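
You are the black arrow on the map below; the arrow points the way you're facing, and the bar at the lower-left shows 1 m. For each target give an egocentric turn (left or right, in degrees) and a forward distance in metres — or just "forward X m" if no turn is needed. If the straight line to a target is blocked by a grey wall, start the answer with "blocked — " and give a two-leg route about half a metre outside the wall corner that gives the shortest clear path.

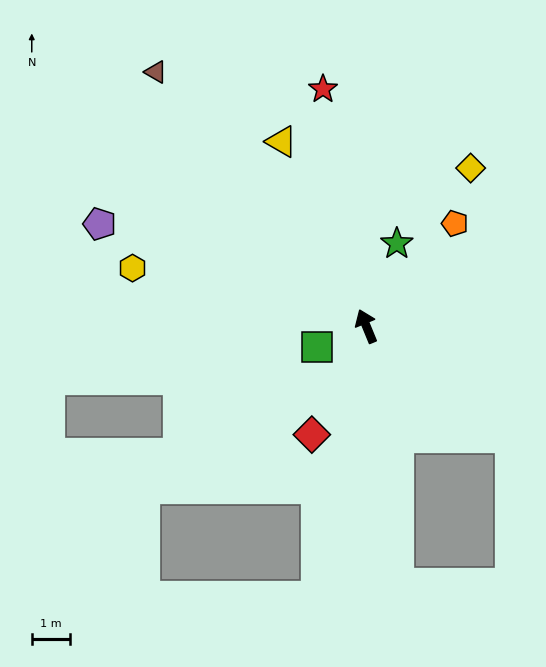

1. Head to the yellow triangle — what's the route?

turn left 2°, forward 5.4 m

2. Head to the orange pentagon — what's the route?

turn right 63°, forward 3.6 m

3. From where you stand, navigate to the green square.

turn left 90°, forward 1.4 m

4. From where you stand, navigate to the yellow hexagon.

turn left 54°, forward 6.4 m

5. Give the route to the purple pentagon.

turn left 47°, forward 7.5 m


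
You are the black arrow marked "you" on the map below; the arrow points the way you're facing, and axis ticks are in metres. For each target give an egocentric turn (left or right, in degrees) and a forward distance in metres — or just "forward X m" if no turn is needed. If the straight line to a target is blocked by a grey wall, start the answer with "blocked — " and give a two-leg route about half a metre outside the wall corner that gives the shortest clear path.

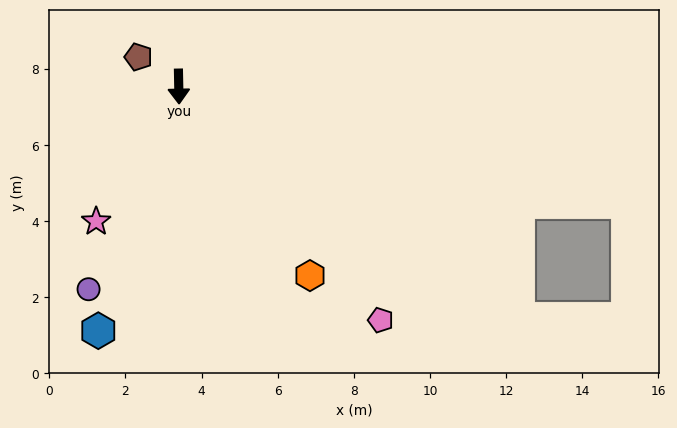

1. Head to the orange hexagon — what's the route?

turn left 34°, forward 6.0 m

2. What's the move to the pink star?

turn right 33°, forward 4.2 m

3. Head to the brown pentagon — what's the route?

turn right 127°, forward 1.3 m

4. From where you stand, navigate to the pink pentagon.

turn left 40°, forward 8.1 m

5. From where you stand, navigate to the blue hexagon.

turn right 19°, forward 6.8 m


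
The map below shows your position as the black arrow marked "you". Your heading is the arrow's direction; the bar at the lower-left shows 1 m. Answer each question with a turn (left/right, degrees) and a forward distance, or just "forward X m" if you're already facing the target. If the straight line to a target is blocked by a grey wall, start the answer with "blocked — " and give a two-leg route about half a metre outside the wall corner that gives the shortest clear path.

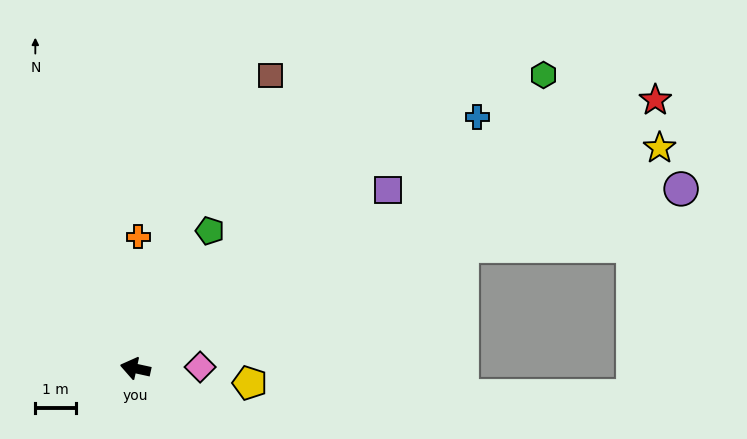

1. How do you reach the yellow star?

turn right 145°, forward 14.1 m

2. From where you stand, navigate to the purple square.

turn right 132°, forward 7.7 m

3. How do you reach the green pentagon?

turn right 106°, forward 3.9 m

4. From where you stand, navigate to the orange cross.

turn right 79°, forward 3.3 m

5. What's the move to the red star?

turn right 140°, forward 14.5 m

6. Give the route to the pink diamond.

turn right 166°, forward 1.6 m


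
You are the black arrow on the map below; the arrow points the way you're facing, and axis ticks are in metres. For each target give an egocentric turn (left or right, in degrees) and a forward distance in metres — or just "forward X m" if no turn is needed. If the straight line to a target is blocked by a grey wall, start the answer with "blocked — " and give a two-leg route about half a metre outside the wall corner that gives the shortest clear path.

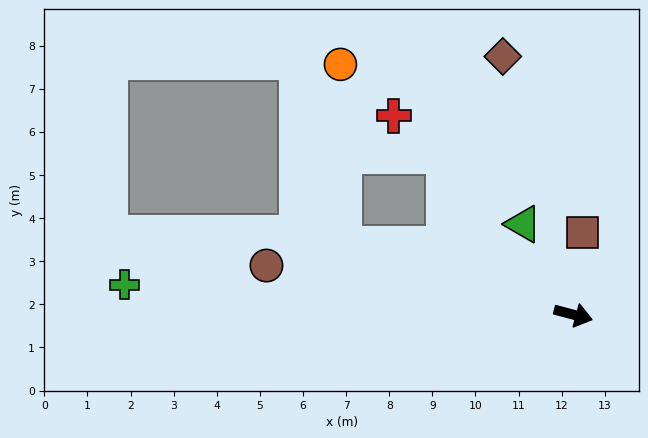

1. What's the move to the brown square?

turn left 98°, forward 1.9 m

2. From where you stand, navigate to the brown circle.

turn right 174°, forward 7.2 m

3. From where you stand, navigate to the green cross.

turn right 169°, forward 10.4 m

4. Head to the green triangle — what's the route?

turn left 134°, forward 2.4 m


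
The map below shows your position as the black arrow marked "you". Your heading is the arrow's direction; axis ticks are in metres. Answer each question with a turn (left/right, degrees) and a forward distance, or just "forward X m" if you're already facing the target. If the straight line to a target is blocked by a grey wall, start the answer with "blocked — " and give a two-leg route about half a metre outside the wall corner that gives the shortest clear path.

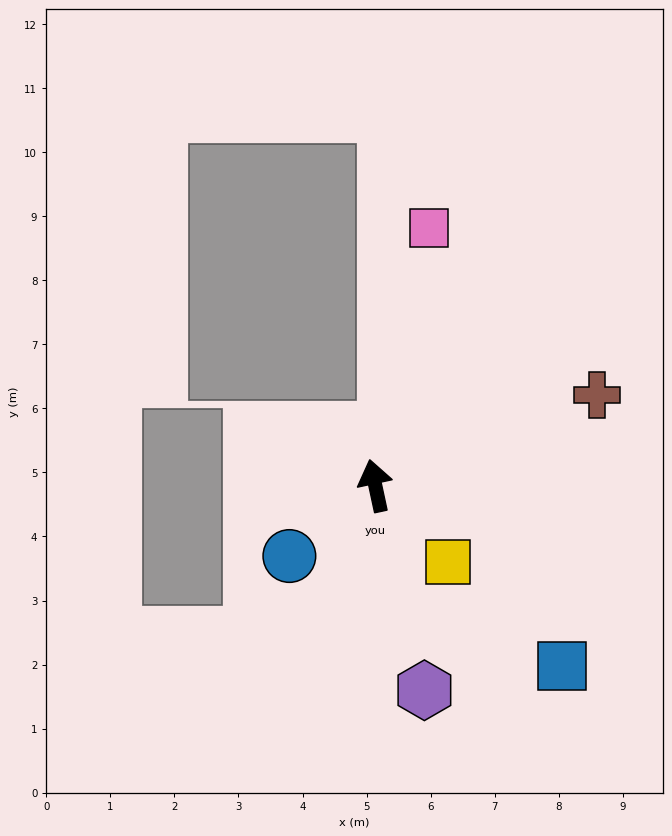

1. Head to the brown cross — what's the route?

turn right 80°, forward 3.7 m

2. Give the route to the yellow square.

turn right 149°, forward 1.6 m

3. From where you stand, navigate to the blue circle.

turn left 117°, forward 1.7 m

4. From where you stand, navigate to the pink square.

turn right 24°, forward 4.1 m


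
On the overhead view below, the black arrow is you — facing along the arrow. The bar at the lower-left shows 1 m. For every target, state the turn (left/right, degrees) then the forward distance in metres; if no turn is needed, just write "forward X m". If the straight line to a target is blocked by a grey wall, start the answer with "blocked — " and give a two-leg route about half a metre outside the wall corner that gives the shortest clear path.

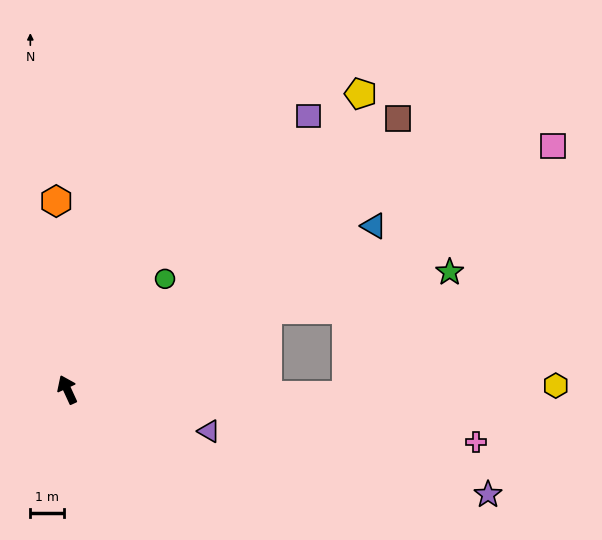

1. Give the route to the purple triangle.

turn right 131°, forward 4.4 m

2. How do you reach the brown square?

turn right 75°, forward 12.6 m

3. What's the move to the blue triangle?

turn right 87°, forward 10.3 m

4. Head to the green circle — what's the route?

turn right 66°, forward 4.4 m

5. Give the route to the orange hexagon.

turn right 21°, forward 5.6 m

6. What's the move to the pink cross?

turn right 122°, forward 12.2 m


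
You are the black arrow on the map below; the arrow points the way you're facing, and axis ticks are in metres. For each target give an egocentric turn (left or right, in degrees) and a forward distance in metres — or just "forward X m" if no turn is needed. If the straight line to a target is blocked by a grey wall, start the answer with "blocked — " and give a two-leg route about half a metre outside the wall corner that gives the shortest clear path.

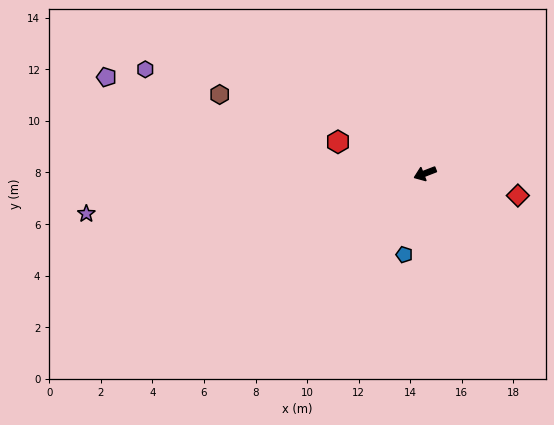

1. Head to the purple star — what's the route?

turn right 14°, forward 13.2 m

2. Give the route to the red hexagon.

turn right 41°, forward 3.6 m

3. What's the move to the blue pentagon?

turn left 54°, forward 3.3 m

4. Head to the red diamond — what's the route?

turn left 145°, forward 3.7 m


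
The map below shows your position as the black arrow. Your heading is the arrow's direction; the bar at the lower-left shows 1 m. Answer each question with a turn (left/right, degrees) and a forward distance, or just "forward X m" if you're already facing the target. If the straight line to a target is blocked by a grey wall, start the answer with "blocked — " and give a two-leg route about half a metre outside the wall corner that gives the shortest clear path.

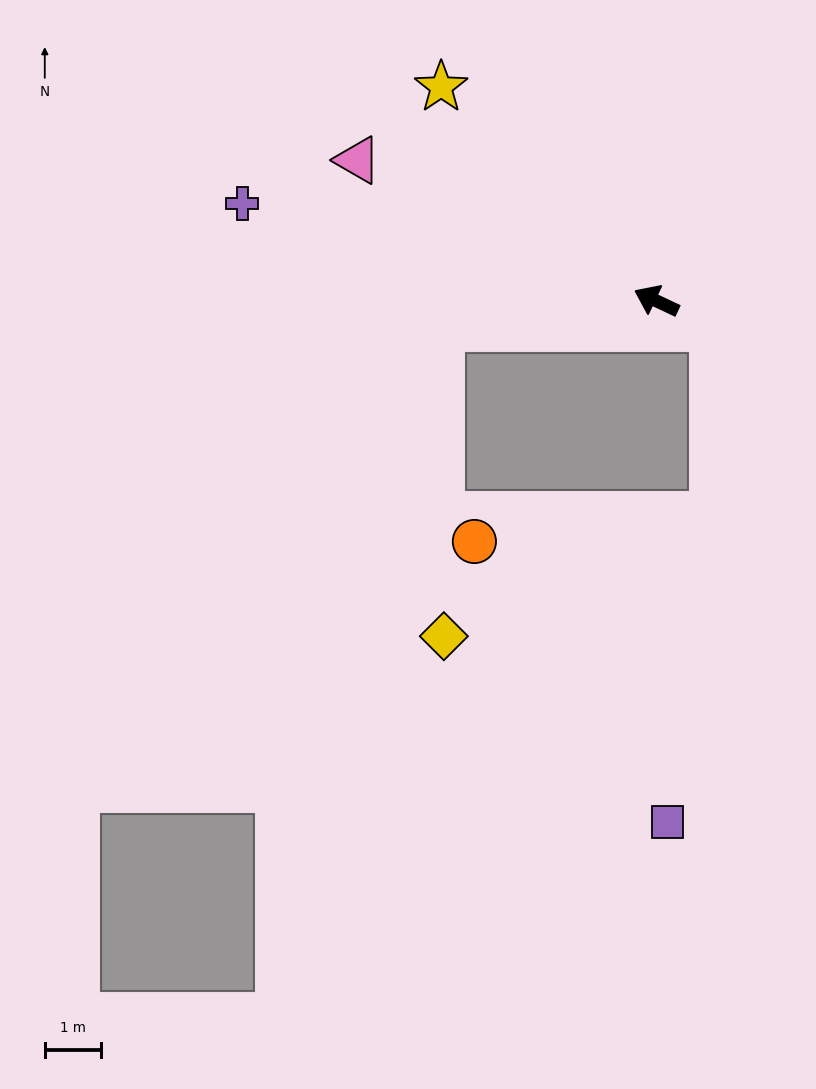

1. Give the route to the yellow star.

turn right 20°, forward 5.4 m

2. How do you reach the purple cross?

turn left 12°, forward 7.5 m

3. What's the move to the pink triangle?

forward 5.8 m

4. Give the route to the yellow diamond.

blocked — turn left 32°, forward 3.8 m, then turn left 84°, forward 5.5 m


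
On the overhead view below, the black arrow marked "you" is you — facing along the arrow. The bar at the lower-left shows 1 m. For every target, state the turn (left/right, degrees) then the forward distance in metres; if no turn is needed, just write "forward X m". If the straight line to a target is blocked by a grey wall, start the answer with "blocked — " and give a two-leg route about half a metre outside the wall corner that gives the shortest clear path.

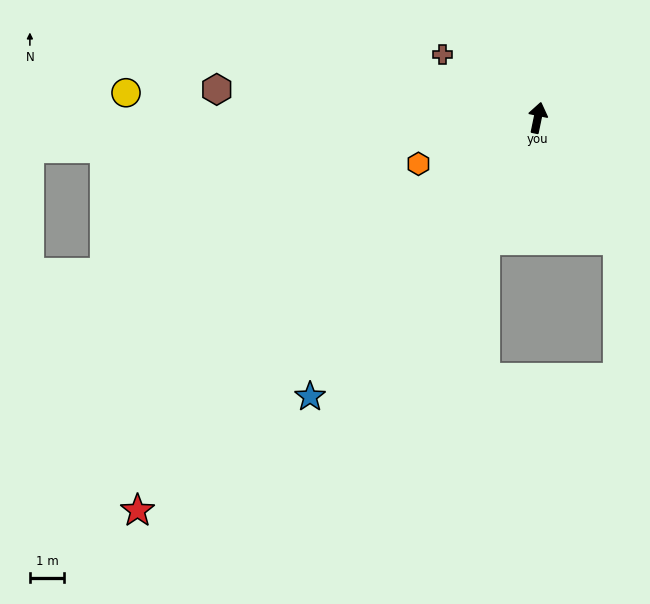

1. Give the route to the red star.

turn left 146°, forward 16.4 m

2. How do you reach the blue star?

turn left 152°, forward 10.6 m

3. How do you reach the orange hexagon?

turn left 123°, forward 3.7 m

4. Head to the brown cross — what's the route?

turn left 68°, forward 3.4 m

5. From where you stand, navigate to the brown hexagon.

turn left 97°, forward 9.4 m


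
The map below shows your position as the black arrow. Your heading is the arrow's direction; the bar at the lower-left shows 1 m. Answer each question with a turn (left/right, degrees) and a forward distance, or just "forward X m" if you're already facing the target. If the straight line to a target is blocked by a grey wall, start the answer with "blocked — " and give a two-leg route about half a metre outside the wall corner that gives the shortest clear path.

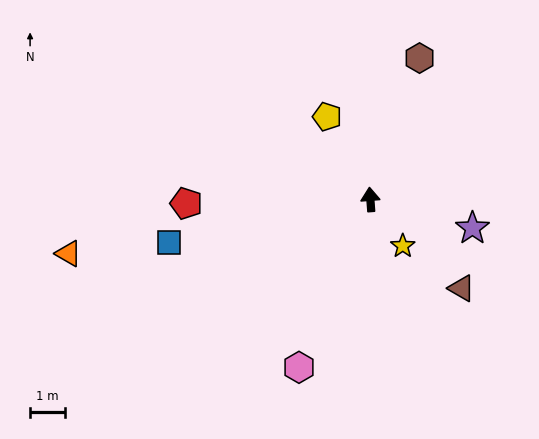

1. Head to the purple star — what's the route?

turn right 110°, forward 3.1 m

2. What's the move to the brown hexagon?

turn right 24°, forward 4.3 m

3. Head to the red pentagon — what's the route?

turn left 87°, forward 5.3 m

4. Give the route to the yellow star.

turn right 150°, forward 1.6 m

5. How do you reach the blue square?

turn left 98°, forward 5.9 m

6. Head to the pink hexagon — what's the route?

turn left 153°, forward 5.3 m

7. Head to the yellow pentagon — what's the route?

turn left 23°, forward 2.7 m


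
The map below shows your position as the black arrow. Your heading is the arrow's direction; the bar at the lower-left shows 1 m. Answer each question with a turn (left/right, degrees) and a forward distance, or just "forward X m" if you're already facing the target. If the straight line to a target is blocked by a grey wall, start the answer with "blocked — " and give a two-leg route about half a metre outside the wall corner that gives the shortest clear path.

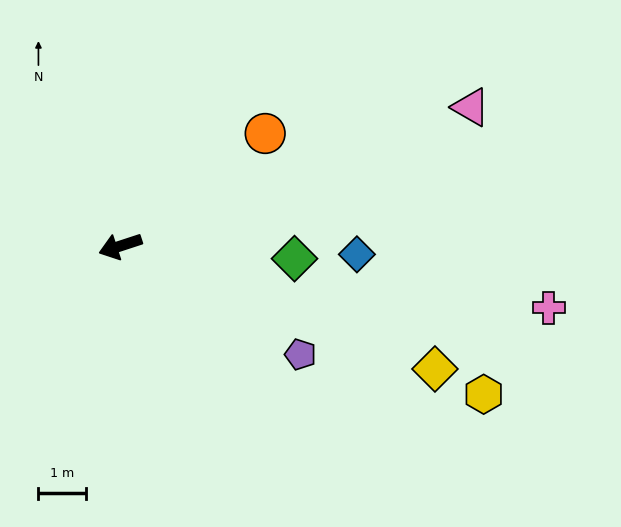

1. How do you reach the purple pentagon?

turn left 131°, forward 4.4 m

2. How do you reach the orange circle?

turn right 160°, forward 3.9 m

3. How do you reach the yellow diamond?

turn left 141°, forward 7.1 m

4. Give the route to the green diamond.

turn left 158°, forward 3.7 m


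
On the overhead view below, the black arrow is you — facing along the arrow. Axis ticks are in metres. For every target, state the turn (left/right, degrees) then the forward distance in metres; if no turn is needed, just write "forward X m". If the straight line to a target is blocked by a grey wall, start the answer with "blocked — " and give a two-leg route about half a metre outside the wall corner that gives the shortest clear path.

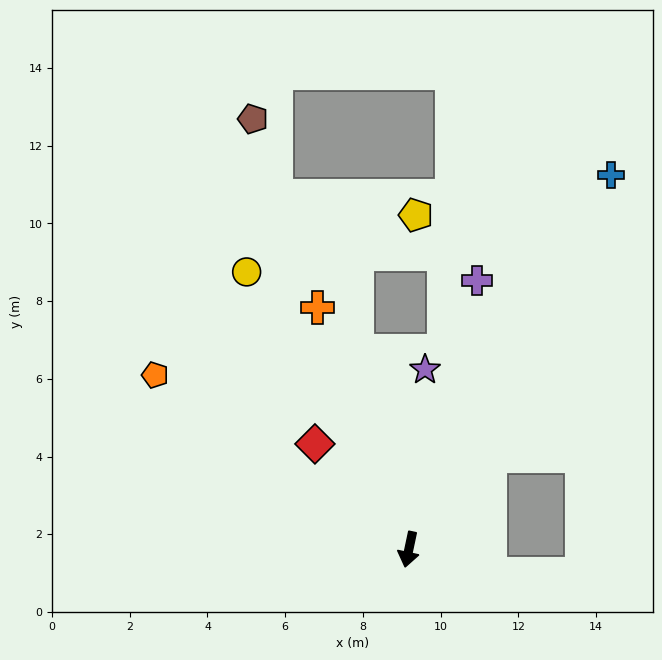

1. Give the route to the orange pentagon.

turn right 113°, forward 7.9 m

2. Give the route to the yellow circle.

turn right 138°, forward 8.3 m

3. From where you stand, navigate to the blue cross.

turn left 164°, forward 10.9 m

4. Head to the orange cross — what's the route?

turn right 147°, forward 6.7 m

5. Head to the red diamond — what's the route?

turn right 126°, forward 3.6 m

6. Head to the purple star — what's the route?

turn right 173°, forward 4.6 m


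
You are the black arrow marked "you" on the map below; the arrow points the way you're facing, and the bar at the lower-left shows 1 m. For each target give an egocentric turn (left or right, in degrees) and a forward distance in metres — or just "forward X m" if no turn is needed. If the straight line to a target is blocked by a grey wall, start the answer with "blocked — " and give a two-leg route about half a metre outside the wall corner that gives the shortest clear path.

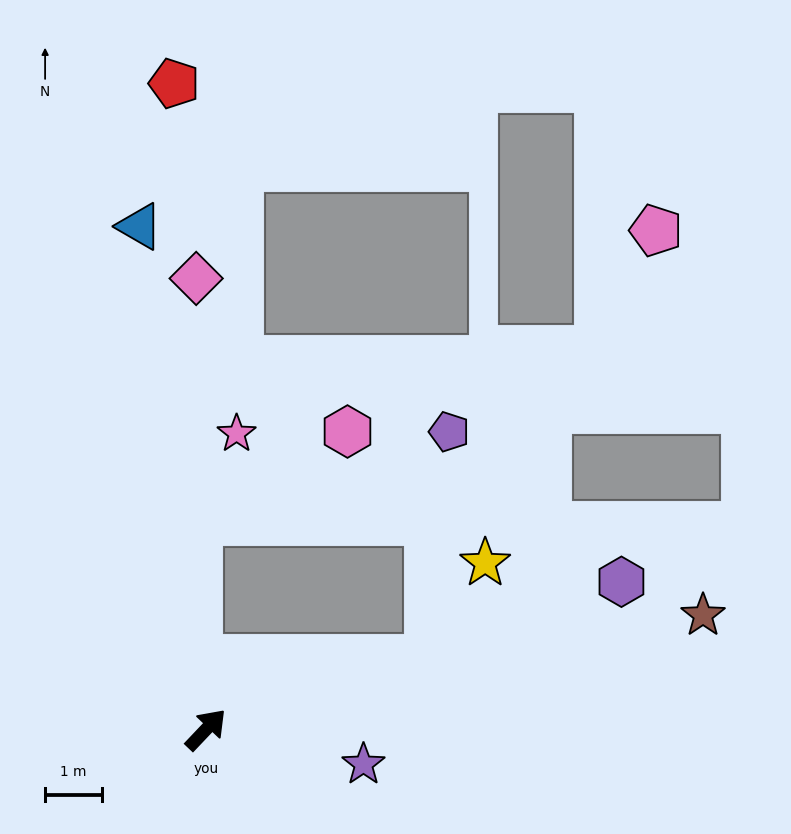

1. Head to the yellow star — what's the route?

blocked — turn right 29°, forward 4.1 m, then turn left 42°, forward 1.9 m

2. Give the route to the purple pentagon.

blocked — turn right 29°, forward 4.1 m, then turn left 67°, forward 4.0 m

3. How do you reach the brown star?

turn right 34°, forward 8.9 m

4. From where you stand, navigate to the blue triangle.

turn left 51°, forward 8.9 m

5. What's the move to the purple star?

turn right 59°, forward 2.8 m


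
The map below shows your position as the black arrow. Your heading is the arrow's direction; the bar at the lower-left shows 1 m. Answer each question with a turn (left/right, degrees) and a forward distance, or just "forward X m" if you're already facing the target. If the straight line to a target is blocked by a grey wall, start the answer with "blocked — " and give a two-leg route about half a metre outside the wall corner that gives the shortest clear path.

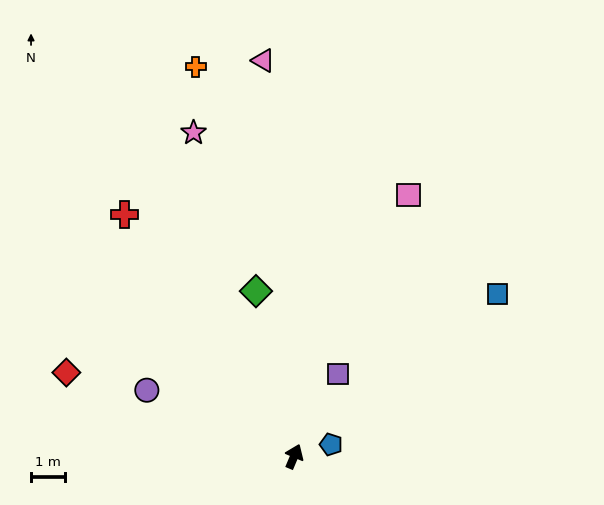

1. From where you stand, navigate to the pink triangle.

turn left 27°, forward 11.7 m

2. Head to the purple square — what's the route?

turn right 5°, forward 2.7 m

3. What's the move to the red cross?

turn left 58°, forward 8.7 m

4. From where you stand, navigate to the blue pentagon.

turn right 49°, forward 1.1 m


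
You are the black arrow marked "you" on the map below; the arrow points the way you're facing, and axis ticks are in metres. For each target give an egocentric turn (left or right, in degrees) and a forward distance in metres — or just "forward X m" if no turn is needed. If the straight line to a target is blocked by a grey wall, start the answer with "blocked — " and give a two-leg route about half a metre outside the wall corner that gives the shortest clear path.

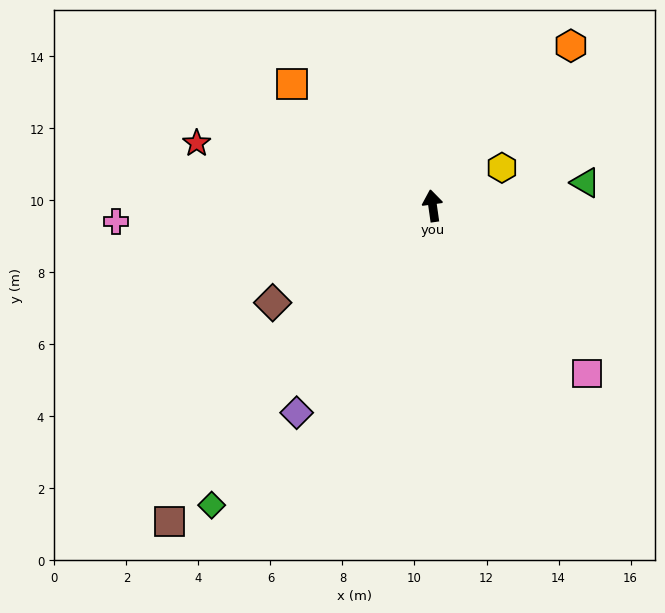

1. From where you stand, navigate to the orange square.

turn left 41°, forward 5.2 m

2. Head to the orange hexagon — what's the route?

turn right 49°, forward 5.9 m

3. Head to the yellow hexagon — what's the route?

turn right 69°, forward 2.2 m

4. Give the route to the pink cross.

turn left 85°, forward 8.8 m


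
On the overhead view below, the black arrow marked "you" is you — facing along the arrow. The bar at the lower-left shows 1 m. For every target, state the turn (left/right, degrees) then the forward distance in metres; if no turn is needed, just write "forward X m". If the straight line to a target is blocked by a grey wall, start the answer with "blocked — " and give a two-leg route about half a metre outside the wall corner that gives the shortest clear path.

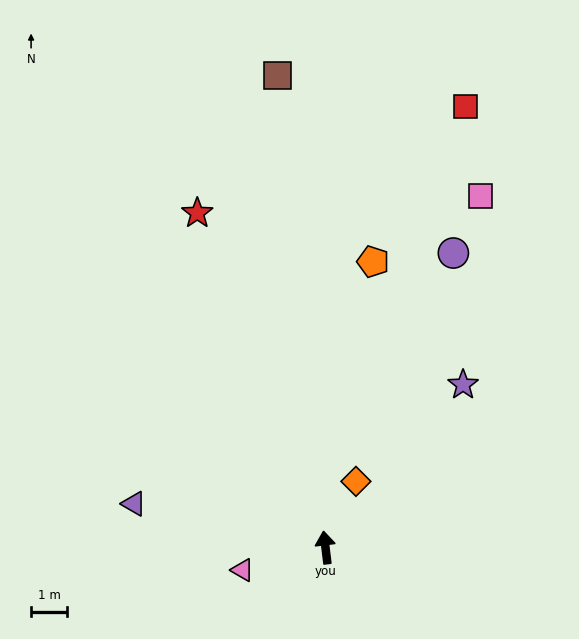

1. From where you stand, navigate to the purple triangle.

turn left 70°, forward 5.5 m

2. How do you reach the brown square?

forward 13.2 m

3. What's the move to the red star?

turn left 14°, forward 10.0 m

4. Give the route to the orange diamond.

turn right 32°, forward 2.0 m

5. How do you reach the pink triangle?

turn left 98°, forward 2.4 m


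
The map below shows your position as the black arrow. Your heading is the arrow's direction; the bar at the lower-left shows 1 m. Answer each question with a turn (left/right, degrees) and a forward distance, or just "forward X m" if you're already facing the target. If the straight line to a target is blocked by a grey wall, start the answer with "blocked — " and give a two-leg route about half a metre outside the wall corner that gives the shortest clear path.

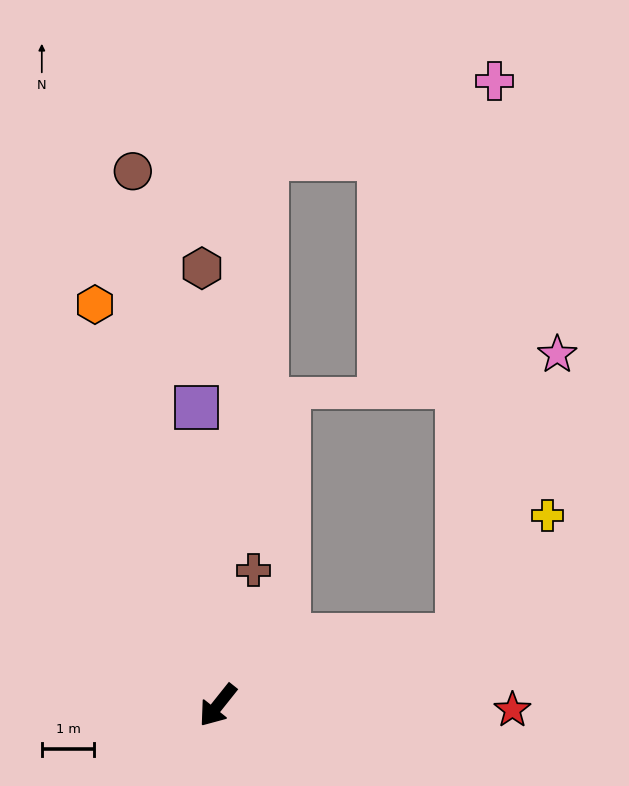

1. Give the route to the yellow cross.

blocked — turn left 145°, forward 4.8 m, then turn left 37°, forward 2.9 m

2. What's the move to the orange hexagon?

turn right 124°, forward 8.0 m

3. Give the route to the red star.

turn left 128°, forward 5.6 m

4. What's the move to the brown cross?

turn right 156°, forward 2.7 m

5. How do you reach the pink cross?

blocked — turn left 145°, forward 4.8 m, then turn left 70°, forward 10.6 m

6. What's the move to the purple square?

turn right 137°, forward 5.7 m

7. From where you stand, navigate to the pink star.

blocked — turn left 145°, forward 4.8 m, then turn left 54°, forward 5.7 m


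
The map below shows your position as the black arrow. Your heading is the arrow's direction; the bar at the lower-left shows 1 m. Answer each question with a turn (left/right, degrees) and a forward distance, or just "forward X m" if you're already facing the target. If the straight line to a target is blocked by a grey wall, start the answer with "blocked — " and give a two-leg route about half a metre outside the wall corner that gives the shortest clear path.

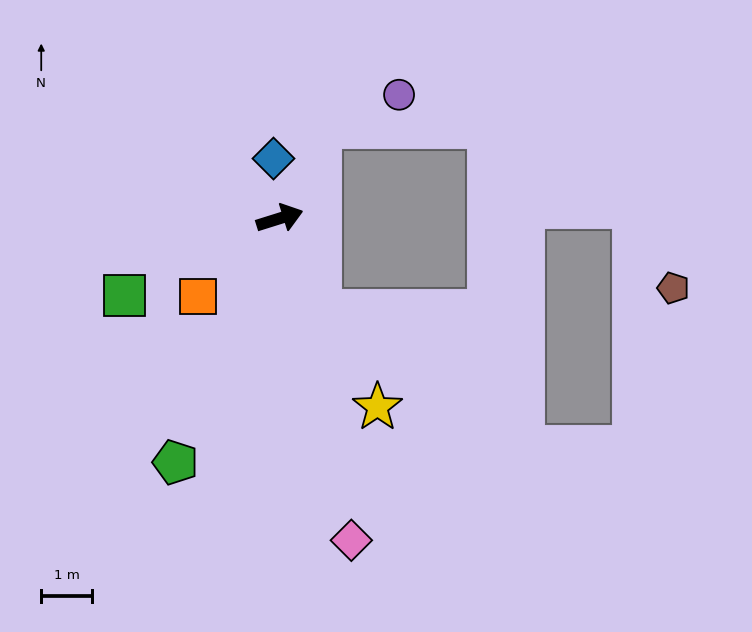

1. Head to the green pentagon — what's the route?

turn right 131°, forward 5.2 m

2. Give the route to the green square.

turn right 171°, forward 3.4 m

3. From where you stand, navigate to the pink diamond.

turn right 95°, forward 6.5 m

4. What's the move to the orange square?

turn right 154°, forward 2.2 m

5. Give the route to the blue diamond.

turn left 79°, forward 1.2 m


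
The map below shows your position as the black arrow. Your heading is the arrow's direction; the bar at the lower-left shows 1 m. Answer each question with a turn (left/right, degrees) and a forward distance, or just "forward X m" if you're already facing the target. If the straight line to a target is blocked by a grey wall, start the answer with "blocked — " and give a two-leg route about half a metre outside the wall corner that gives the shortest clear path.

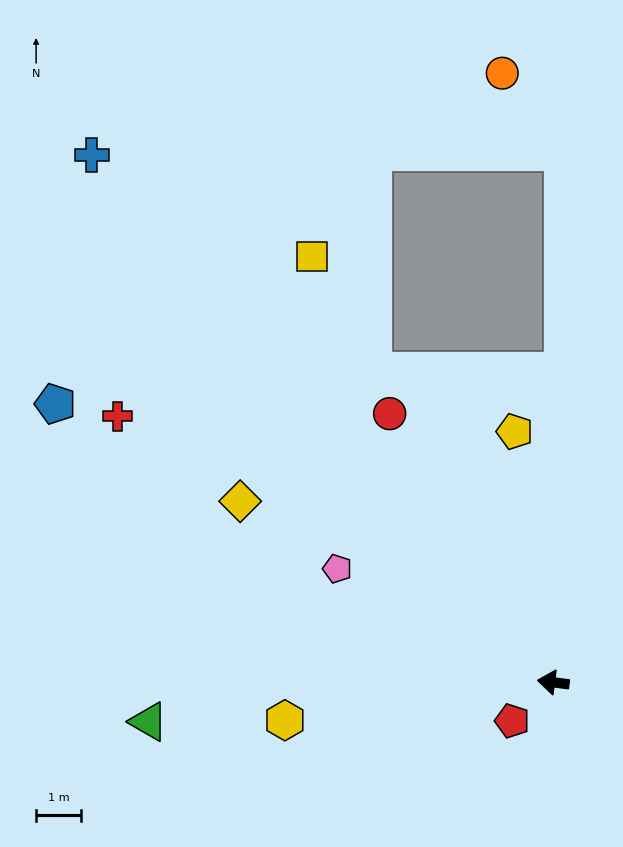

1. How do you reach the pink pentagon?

turn right 20°, forward 5.4 m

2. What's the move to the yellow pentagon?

turn right 74°, forward 5.6 m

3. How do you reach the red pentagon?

turn left 51°, forward 1.2 m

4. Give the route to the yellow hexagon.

turn left 15°, forward 6.0 m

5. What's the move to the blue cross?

turn right 41°, forward 15.5 m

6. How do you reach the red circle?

turn right 51°, forward 7.0 m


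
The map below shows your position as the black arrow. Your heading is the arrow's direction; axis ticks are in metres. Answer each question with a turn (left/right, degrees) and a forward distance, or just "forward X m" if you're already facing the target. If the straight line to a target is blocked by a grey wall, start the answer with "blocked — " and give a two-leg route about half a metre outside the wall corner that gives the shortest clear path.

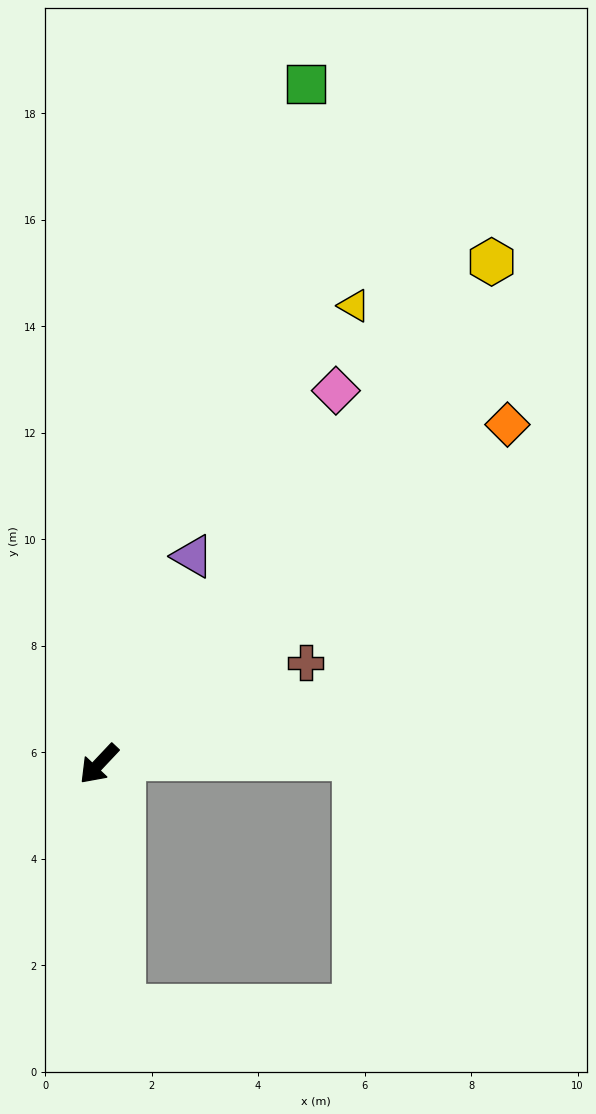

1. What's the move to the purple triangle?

turn right 161°, forward 4.3 m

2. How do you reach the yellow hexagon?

turn right 175°, forward 12.0 m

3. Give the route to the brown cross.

turn left 159°, forward 4.3 m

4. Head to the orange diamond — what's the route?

turn left 173°, forward 10.0 m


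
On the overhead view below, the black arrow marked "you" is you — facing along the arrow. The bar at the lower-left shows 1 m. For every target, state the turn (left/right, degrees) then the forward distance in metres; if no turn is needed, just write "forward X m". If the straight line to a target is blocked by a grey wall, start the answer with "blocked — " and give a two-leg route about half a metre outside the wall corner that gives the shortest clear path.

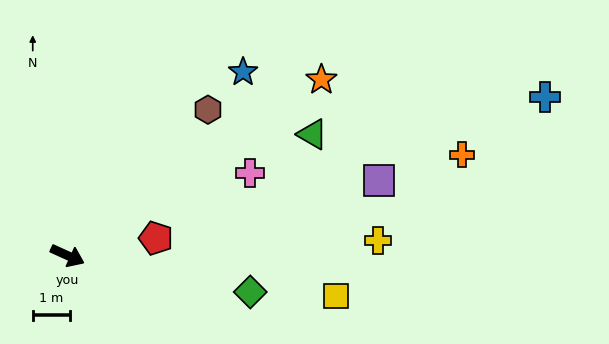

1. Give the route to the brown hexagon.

turn left 70°, forward 5.4 m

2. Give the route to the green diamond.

turn left 13°, forward 4.9 m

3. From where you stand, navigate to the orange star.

turn left 59°, forward 8.2 m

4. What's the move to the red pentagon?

turn left 35°, forward 2.4 m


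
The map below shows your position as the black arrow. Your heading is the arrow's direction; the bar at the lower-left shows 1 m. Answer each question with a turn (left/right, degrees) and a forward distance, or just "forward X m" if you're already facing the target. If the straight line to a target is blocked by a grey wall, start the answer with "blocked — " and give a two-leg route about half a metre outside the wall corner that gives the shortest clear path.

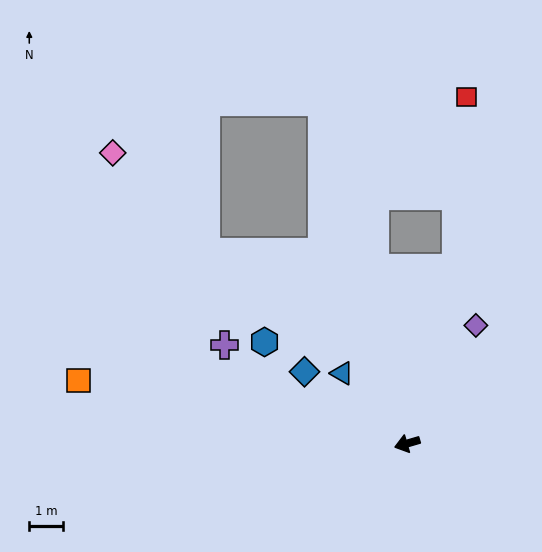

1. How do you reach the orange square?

turn right 27°, forward 10.1 m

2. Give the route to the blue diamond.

turn right 51°, forward 3.8 m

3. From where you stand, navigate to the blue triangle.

turn right 63°, forward 2.9 m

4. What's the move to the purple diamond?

turn right 136°, forward 4.1 m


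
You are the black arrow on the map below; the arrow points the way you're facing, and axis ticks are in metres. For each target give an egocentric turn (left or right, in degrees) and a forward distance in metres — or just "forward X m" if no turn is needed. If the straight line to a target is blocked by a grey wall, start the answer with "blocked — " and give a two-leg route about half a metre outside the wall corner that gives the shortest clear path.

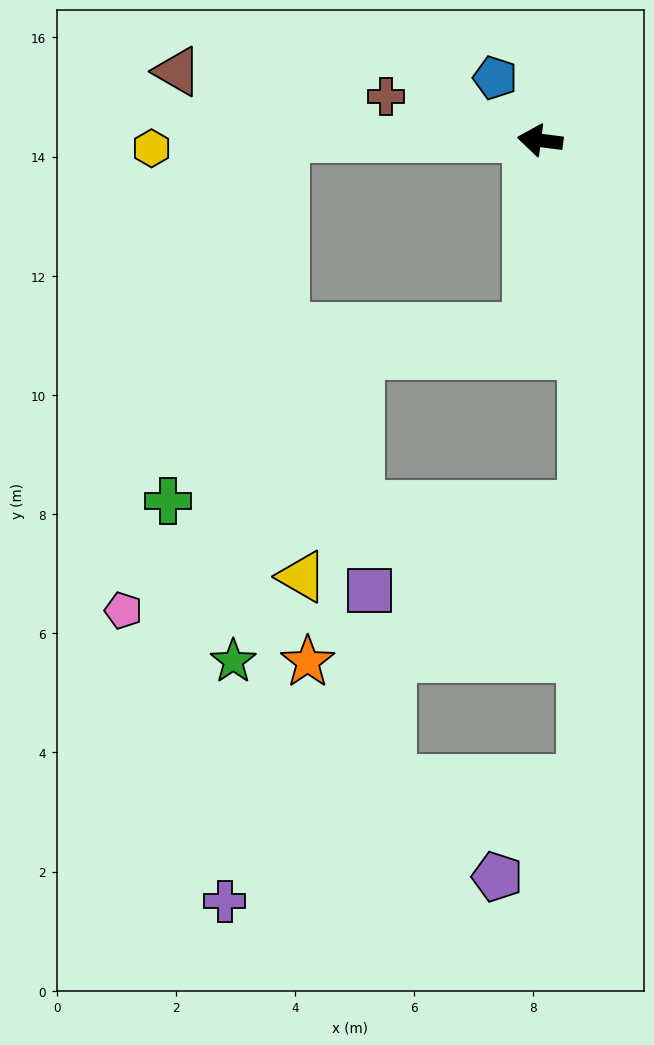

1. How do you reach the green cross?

blocked — turn left 7°, forward 4.3 m, then turn left 73°, forward 6.4 m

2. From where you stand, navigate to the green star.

blocked — turn left 7°, forward 4.3 m, then turn left 85°, forward 8.8 m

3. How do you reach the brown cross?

turn right 8°, forward 2.7 m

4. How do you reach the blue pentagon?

turn right 47°, forward 1.3 m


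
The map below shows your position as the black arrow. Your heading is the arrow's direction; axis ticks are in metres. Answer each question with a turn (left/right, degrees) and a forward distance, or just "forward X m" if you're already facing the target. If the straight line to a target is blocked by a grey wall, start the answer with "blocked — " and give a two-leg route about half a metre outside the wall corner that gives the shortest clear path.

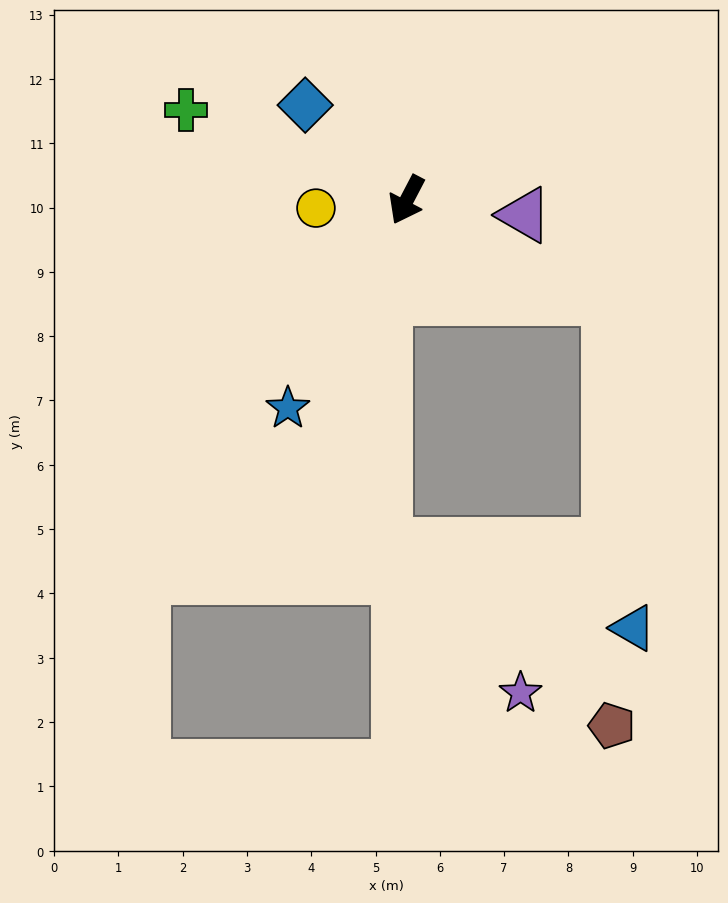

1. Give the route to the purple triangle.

turn left 110°, forward 1.8 m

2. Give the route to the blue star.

turn right 2°, forward 3.7 m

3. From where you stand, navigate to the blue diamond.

turn right 105°, forward 2.2 m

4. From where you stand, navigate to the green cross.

turn right 85°, forward 3.7 m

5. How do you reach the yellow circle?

turn right 57°, forward 1.4 m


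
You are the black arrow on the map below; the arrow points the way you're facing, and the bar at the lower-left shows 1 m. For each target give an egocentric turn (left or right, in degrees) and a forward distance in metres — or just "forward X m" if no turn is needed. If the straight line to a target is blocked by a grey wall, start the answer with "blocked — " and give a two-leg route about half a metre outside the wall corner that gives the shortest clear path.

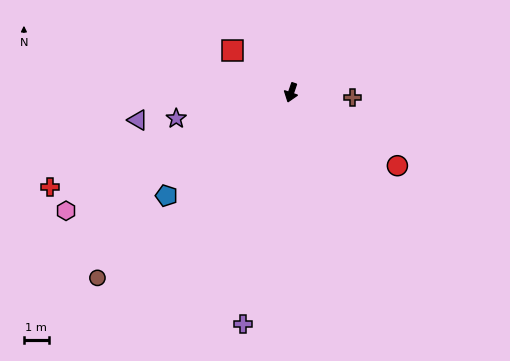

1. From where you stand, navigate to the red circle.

turn left 74°, forward 5.2 m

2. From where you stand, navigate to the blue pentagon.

turn right 32°, forward 6.5 m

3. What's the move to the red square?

turn right 107°, forward 2.9 m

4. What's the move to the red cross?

turn right 50°, forward 10.5 m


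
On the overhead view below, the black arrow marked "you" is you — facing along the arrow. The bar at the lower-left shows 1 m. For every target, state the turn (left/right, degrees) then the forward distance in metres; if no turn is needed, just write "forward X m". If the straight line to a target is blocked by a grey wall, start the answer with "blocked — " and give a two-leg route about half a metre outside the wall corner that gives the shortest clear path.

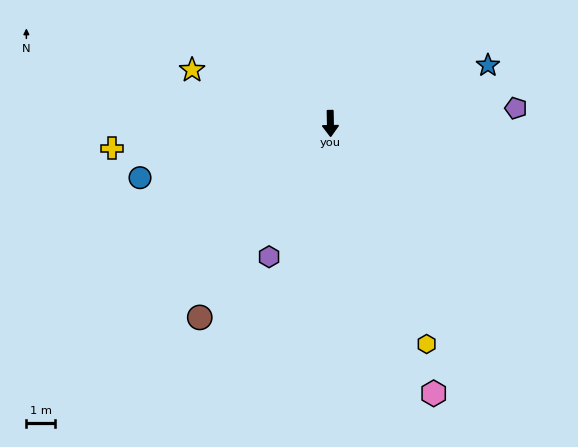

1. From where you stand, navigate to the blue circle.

turn right 75°, forward 6.9 m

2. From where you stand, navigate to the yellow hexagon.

turn left 23°, forward 8.4 m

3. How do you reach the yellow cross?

turn right 85°, forward 7.7 m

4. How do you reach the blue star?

turn left 109°, forward 5.9 m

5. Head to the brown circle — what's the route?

turn right 35°, forward 8.2 m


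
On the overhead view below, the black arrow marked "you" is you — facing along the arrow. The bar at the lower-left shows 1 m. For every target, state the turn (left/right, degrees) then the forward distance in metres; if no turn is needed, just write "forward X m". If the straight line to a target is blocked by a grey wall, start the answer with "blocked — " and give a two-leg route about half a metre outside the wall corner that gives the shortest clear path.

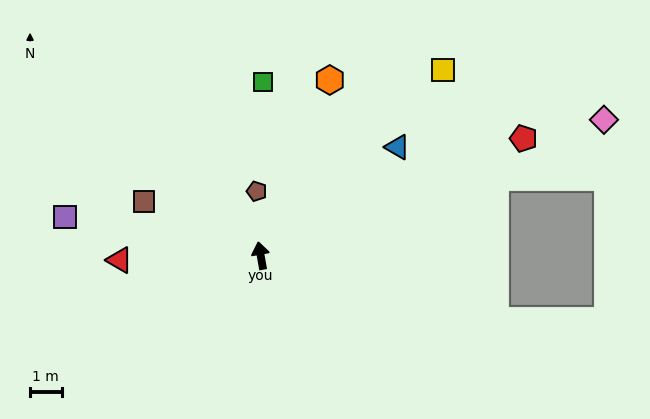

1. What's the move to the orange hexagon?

turn right 31°, forward 6.0 m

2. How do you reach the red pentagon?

turn right 76°, forward 9.1 m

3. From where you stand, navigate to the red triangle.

turn left 82°, forward 4.5 m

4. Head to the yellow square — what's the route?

turn right 55°, forward 8.2 m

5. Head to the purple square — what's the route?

turn left 69°, forward 6.3 m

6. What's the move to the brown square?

turn left 55°, forward 4.1 m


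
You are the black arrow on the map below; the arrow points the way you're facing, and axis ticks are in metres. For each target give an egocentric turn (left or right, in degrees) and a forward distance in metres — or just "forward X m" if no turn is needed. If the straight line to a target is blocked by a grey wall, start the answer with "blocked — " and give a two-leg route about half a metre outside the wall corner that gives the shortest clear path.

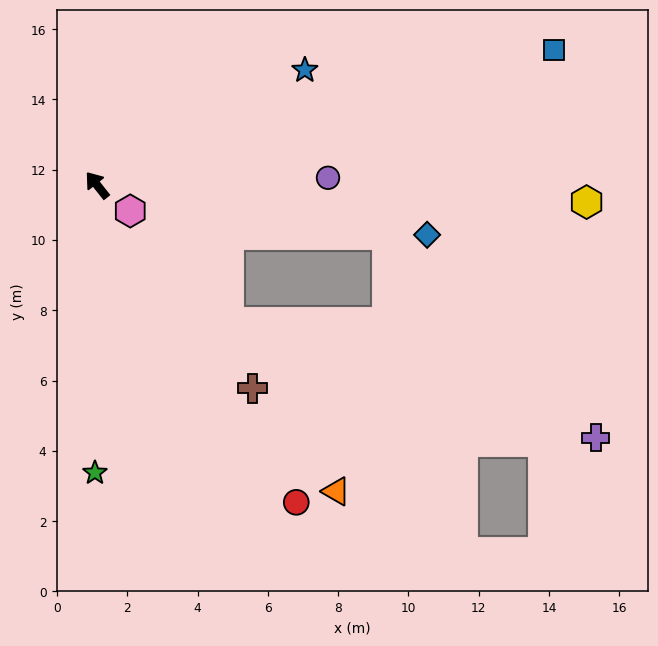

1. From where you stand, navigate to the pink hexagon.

turn right 166°, forward 1.2 m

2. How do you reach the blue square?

turn right 112°, forward 13.5 m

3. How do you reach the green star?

turn left 141°, forward 8.2 m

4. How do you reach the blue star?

turn right 99°, forward 6.8 m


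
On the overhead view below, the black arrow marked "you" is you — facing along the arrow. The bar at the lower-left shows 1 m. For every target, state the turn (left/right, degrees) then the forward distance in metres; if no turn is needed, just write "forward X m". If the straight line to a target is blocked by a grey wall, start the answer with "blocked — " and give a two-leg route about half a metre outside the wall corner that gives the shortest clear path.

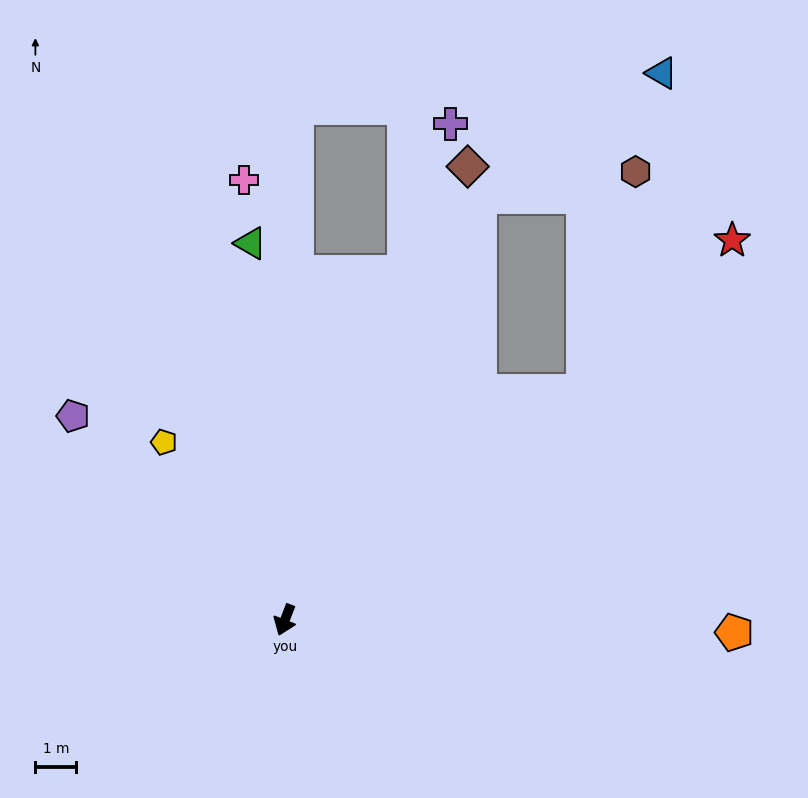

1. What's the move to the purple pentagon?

turn right 113°, forward 7.2 m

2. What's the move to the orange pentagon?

turn left 110°, forward 11.0 m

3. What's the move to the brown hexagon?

blocked — turn left 149°, forward 9.2 m, then turn left 39°, forward 5.5 m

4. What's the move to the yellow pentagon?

turn right 125°, forward 5.3 m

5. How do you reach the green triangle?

turn right 154°, forward 9.3 m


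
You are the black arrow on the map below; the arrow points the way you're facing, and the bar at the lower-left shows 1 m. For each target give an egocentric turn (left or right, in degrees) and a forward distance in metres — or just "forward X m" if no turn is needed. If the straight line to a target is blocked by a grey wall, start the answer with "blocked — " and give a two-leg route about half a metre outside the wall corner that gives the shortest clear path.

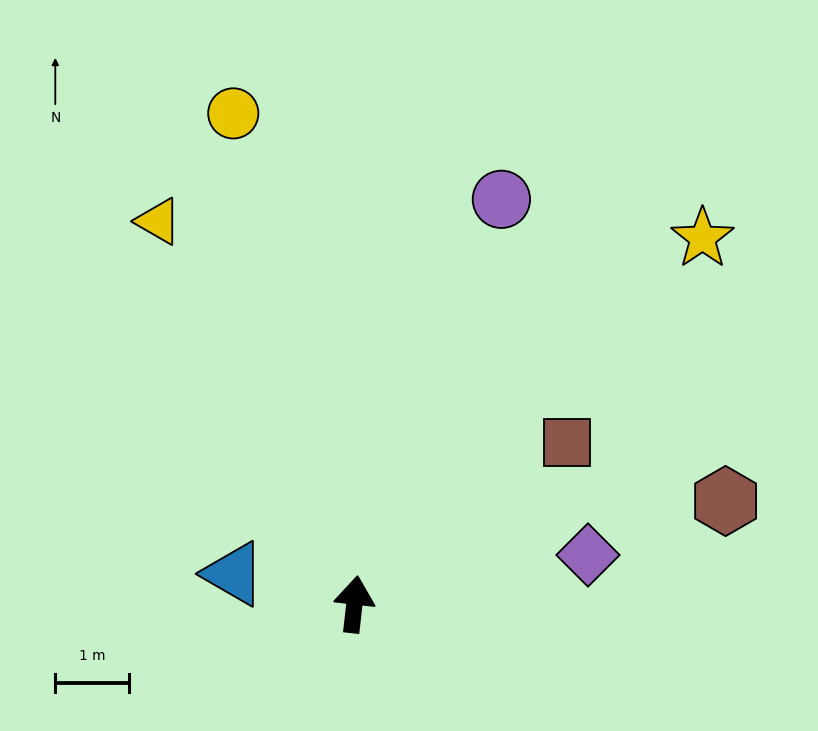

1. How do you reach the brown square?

turn right 46°, forward 3.6 m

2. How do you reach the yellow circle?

turn left 20°, forward 6.8 m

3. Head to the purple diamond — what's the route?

turn right 72°, forward 3.2 m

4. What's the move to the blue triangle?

turn left 82°, forward 1.7 m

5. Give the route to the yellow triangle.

turn left 34°, forward 5.8 m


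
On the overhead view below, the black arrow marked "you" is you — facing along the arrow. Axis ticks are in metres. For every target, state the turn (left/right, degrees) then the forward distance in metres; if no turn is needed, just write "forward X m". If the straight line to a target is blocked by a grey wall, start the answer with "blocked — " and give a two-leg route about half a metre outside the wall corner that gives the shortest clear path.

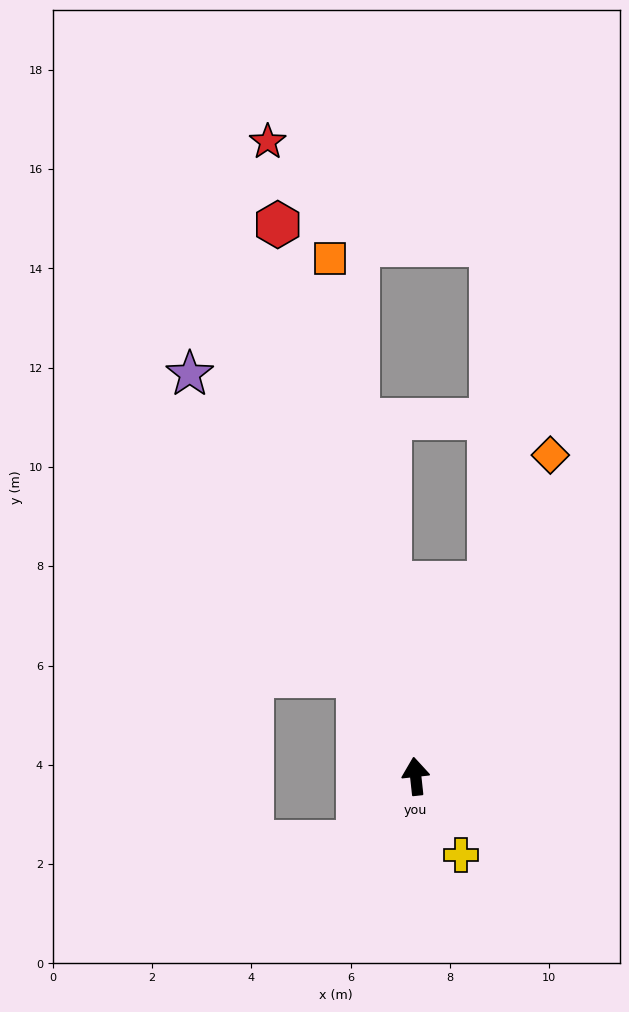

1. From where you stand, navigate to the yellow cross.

turn right 156°, forward 1.8 m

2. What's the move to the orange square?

turn left 3°, forward 10.6 m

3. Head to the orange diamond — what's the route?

turn right 29°, forward 7.0 m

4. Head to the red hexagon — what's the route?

turn left 8°, forward 11.5 m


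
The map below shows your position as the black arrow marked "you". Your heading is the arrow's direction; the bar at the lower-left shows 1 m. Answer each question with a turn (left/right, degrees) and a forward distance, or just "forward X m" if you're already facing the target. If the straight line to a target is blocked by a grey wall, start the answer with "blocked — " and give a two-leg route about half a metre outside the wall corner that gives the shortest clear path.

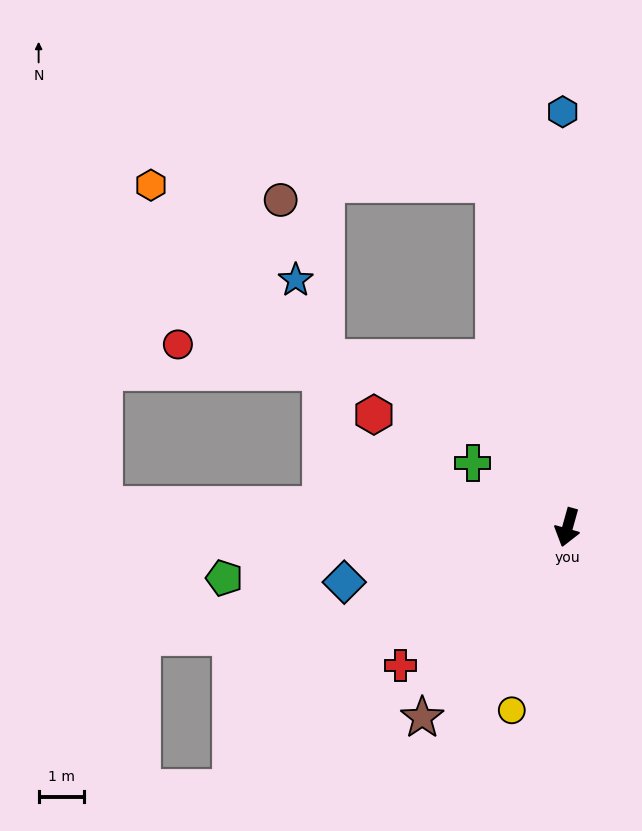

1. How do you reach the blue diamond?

turn right 61°, forward 5.0 m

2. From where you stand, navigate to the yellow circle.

forward 4.2 m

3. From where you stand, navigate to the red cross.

turn right 35°, forward 4.7 m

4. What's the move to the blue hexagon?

turn right 164°, forward 9.1 m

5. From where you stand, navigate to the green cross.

turn right 109°, forward 2.5 m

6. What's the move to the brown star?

turn right 22°, forward 5.2 m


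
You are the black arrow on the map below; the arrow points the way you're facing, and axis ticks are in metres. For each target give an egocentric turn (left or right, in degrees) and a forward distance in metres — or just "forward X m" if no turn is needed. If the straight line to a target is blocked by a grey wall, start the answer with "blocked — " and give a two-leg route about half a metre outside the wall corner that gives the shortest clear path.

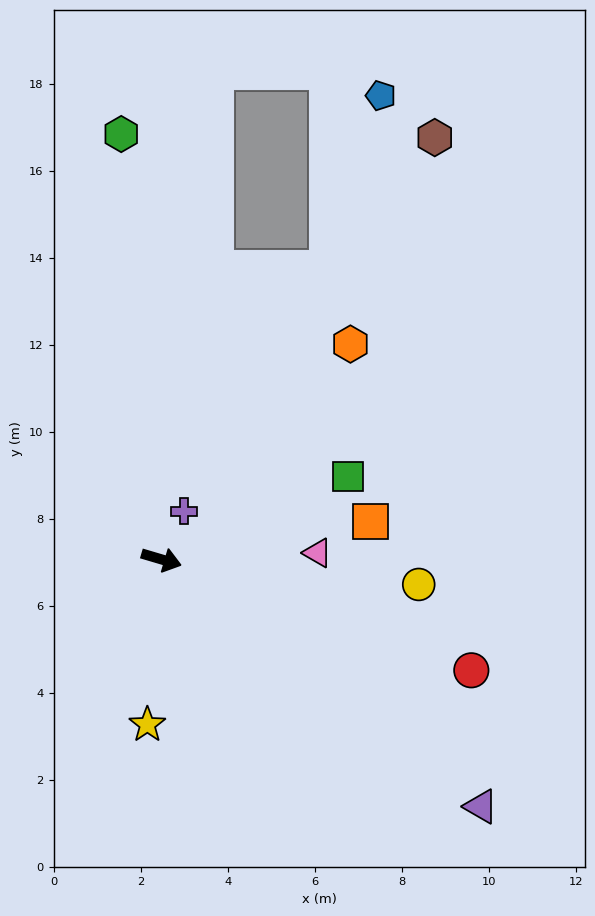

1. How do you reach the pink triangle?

turn left 19°, forward 3.6 m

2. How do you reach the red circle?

turn right 3°, forward 7.6 m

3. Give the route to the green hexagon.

turn left 112°, forward 9.8 m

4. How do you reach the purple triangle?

turn right 21°, forward 9.3 m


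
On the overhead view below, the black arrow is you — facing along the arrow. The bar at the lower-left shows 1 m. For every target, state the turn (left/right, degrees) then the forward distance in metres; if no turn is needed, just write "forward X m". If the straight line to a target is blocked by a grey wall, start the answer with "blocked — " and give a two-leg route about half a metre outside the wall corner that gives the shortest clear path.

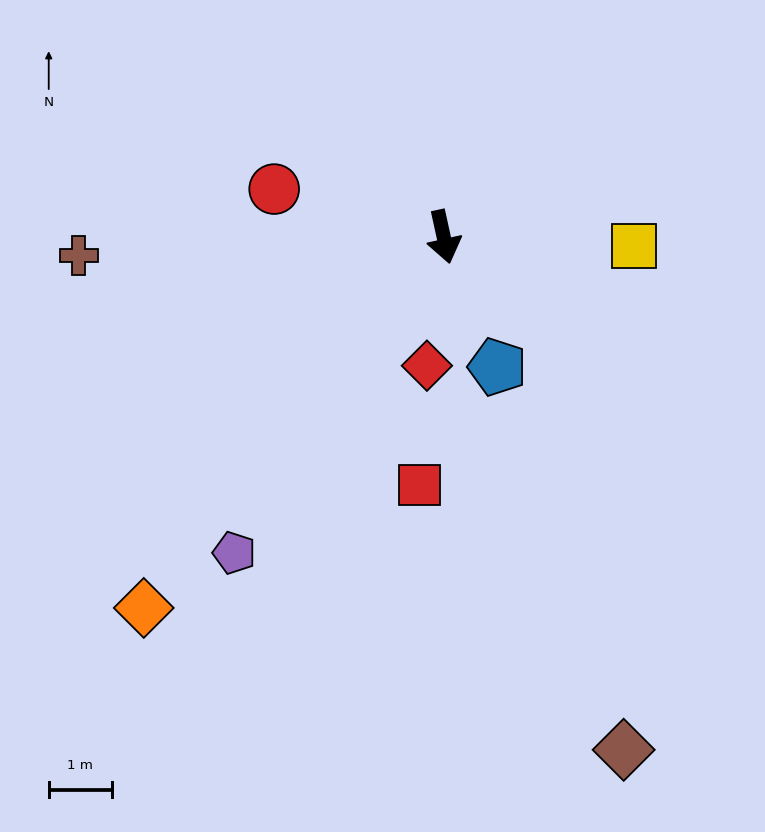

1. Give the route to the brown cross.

turn right 99°, forward 5.8 m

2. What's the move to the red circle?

turn right 118°, forward 2.8 m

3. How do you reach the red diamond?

turn right 20°, forward 2.1 m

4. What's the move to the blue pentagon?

turn left 10°, forward 2.2 m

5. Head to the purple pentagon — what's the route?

turn right 46°, forward 6.0 m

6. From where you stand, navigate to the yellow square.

turn left 75°, forward 3.0 m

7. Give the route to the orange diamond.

turn right 51°, forward 7.5 m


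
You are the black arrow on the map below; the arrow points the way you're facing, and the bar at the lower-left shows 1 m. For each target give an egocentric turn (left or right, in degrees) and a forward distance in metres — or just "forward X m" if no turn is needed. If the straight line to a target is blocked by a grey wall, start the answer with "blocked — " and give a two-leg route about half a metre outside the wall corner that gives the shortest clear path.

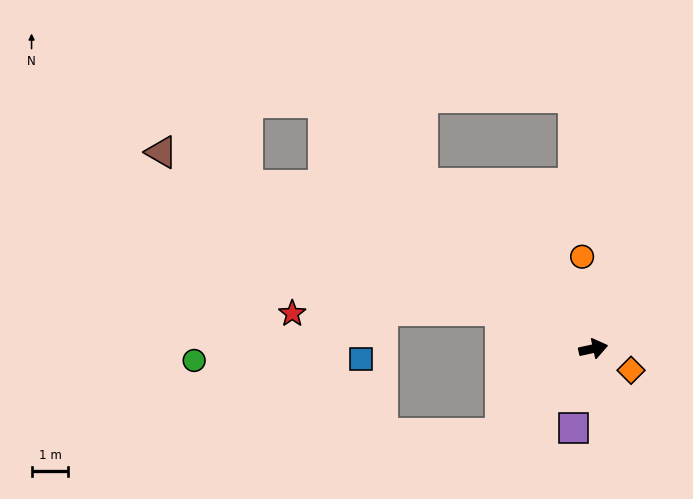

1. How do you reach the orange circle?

turn left 85°, forward 2.5 m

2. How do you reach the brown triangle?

turn left 143°, forward 12.9 m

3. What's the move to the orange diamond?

turn right 42°, forward 1.2 m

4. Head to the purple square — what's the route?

turn right 116°, forward 2.2 m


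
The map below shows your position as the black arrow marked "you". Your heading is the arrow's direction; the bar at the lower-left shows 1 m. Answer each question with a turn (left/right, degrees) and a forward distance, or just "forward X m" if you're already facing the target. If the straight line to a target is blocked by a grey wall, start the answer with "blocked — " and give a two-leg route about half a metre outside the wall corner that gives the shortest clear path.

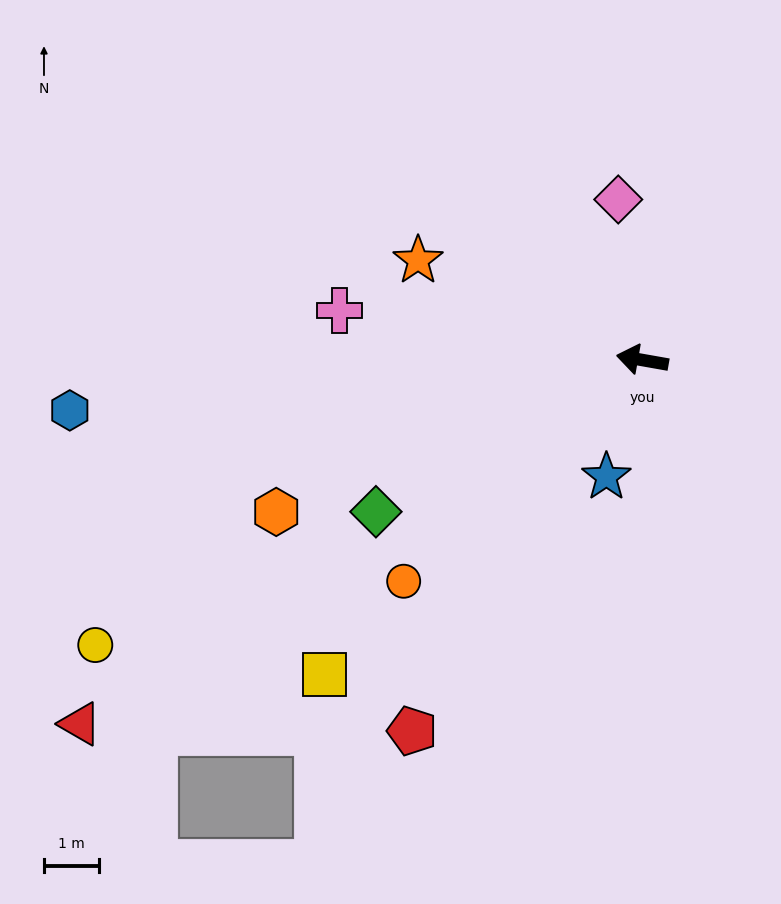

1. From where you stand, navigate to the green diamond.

turn left 40°, forward 5.6 m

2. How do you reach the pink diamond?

turn right 71°, forward 3.0 m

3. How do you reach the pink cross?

forward 5.6 m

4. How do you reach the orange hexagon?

turn left 33°, forward 7.2 m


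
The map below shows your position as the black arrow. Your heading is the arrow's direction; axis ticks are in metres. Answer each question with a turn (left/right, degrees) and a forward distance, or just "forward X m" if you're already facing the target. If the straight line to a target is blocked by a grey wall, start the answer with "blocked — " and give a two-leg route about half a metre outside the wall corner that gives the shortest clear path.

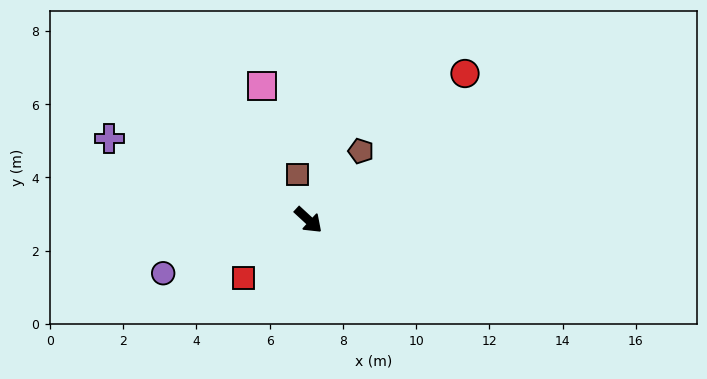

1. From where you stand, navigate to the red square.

turn right 95°, forward 2.4 m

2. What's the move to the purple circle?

turn right 117°, forward 4.2 m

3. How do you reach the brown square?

turn left 146°, forward 1.3 m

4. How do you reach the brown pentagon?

turn left 95°, forward 2.4 m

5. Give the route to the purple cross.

turn right 160°, forward 5.9 m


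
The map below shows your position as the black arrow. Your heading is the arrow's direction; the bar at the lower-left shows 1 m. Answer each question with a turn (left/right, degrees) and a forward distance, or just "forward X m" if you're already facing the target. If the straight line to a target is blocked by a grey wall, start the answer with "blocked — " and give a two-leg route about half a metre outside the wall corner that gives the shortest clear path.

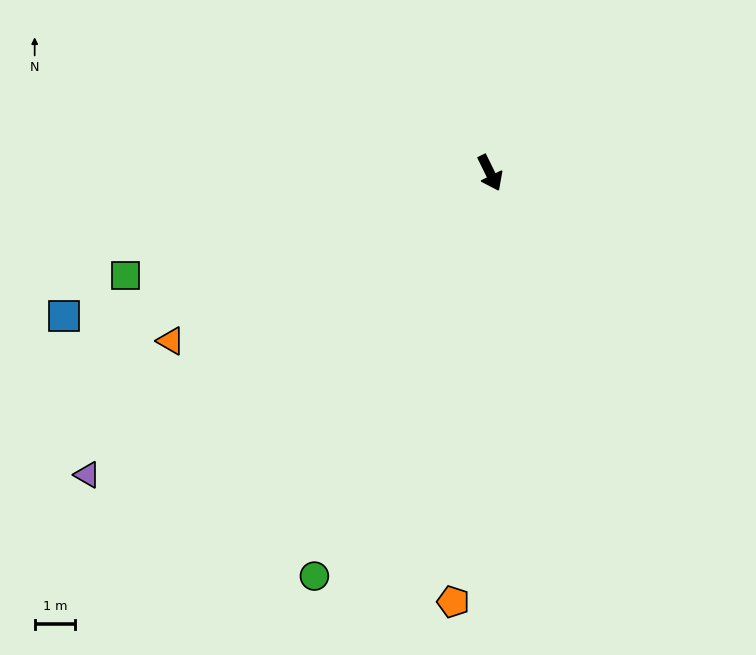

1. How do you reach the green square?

turn right 100°, forward 9.3 m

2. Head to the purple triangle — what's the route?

turn right 79°, forward 12.3 m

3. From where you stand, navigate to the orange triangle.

turn right 88°, forward 8.8 m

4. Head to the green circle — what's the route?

turn right 50°, forward 10.8 m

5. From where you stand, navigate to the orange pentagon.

turn right 31°, forward 10.6 m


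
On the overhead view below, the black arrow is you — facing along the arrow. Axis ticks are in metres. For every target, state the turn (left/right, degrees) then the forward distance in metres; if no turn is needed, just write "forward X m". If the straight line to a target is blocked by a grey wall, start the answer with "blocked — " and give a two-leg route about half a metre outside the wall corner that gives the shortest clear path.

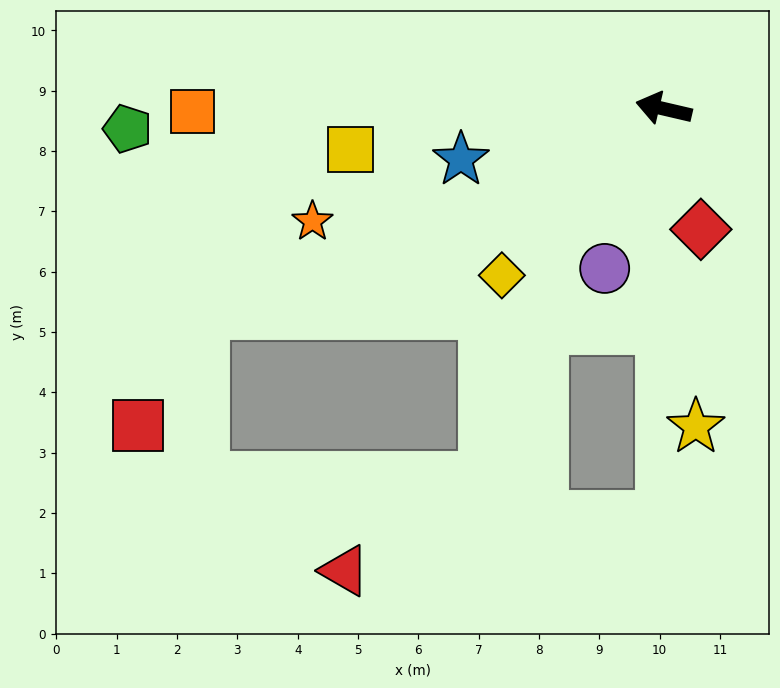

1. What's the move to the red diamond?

turn left 120°, forward 2.1 m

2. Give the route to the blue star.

turn left 27°, forward 3.5 m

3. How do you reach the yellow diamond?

turn left 59°, forward 3.9 m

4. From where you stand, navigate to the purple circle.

turn left 83°, forward 2.8 m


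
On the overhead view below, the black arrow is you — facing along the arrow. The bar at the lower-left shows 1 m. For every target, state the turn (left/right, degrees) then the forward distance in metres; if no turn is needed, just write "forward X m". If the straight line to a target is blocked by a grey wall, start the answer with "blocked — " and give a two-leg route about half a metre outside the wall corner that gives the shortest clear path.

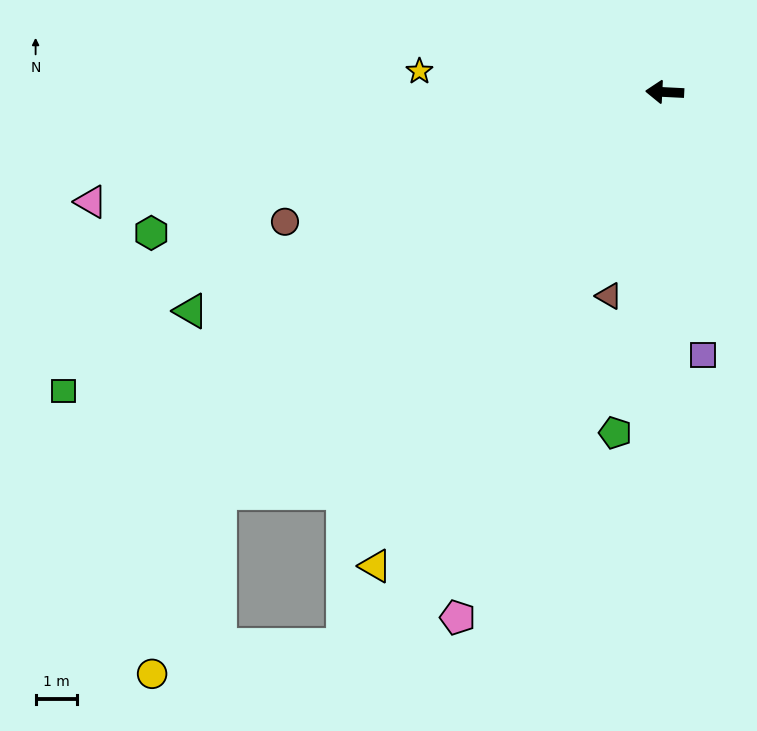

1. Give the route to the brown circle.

turn left 22°, forward 9.8 m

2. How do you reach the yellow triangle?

turn left 61°, forward 13.6 m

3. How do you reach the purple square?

turn left 101°, forward 6.5 m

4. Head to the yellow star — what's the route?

forward 6.0 m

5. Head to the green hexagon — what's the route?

turn left 18°, forward 13.0 m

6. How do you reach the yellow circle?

blocked — turn left 45°, forward 14.6 m, then turn left 27°, forward 4.7 m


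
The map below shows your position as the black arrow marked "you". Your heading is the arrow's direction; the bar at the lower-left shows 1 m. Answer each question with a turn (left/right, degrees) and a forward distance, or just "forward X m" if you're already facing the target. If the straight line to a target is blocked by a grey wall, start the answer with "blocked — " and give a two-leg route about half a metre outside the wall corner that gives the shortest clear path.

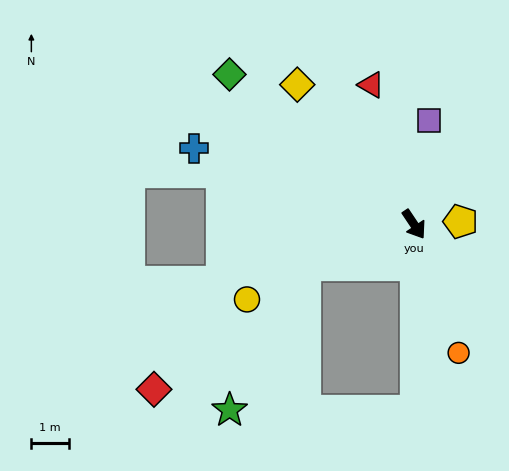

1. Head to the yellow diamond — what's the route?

turn right 174°, forward 4.9 m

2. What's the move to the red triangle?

turn left 163°, forward 3.9 m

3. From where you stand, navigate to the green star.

blocked — turn right 103°, forward 3.1 m, then turn left 42°, forward 4.4 m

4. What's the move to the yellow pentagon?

turn left 60°, forward 1.3 m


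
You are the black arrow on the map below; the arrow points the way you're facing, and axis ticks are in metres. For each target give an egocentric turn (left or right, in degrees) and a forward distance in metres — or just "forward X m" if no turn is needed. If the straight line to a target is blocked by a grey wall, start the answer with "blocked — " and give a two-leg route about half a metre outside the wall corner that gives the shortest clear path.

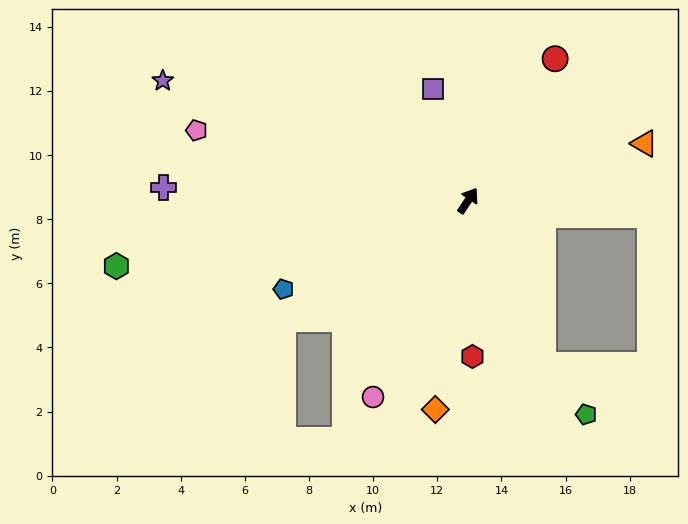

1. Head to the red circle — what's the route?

turn left 2°, forward 5.2 m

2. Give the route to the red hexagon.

turn right 145°, forward 4.9 m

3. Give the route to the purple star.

turn left 102°, forward 10.2 m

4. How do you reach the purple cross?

turn left 121°, forward 9.5 m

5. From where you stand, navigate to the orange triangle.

turn right 38°, forward 5.8 m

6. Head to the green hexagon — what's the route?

turn left 134°, forward 11.2 m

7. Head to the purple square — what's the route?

turn left 51°, forward 3.6 m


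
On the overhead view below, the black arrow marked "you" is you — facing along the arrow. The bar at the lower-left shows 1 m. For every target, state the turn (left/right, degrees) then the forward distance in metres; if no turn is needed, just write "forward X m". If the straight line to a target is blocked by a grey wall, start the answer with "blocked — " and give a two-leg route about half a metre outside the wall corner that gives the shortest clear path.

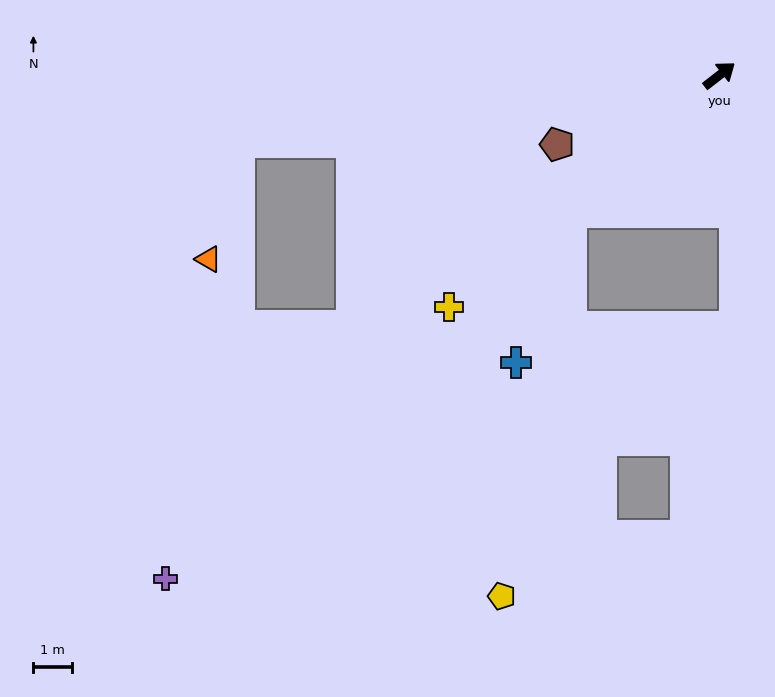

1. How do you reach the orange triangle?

blocked — turn left 150°, forward 12.6 m, then turn left 68°, forward 3.2 m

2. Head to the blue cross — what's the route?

blocked — turn right 175°, forward 5.3 m, then turn left 27°, forward 4.2 m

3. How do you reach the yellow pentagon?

blocked — turn right 175°, forward 5.3 m, then turn left 37°, forward 10.2 m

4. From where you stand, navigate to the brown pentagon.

turn left 165°, forward 4.6 m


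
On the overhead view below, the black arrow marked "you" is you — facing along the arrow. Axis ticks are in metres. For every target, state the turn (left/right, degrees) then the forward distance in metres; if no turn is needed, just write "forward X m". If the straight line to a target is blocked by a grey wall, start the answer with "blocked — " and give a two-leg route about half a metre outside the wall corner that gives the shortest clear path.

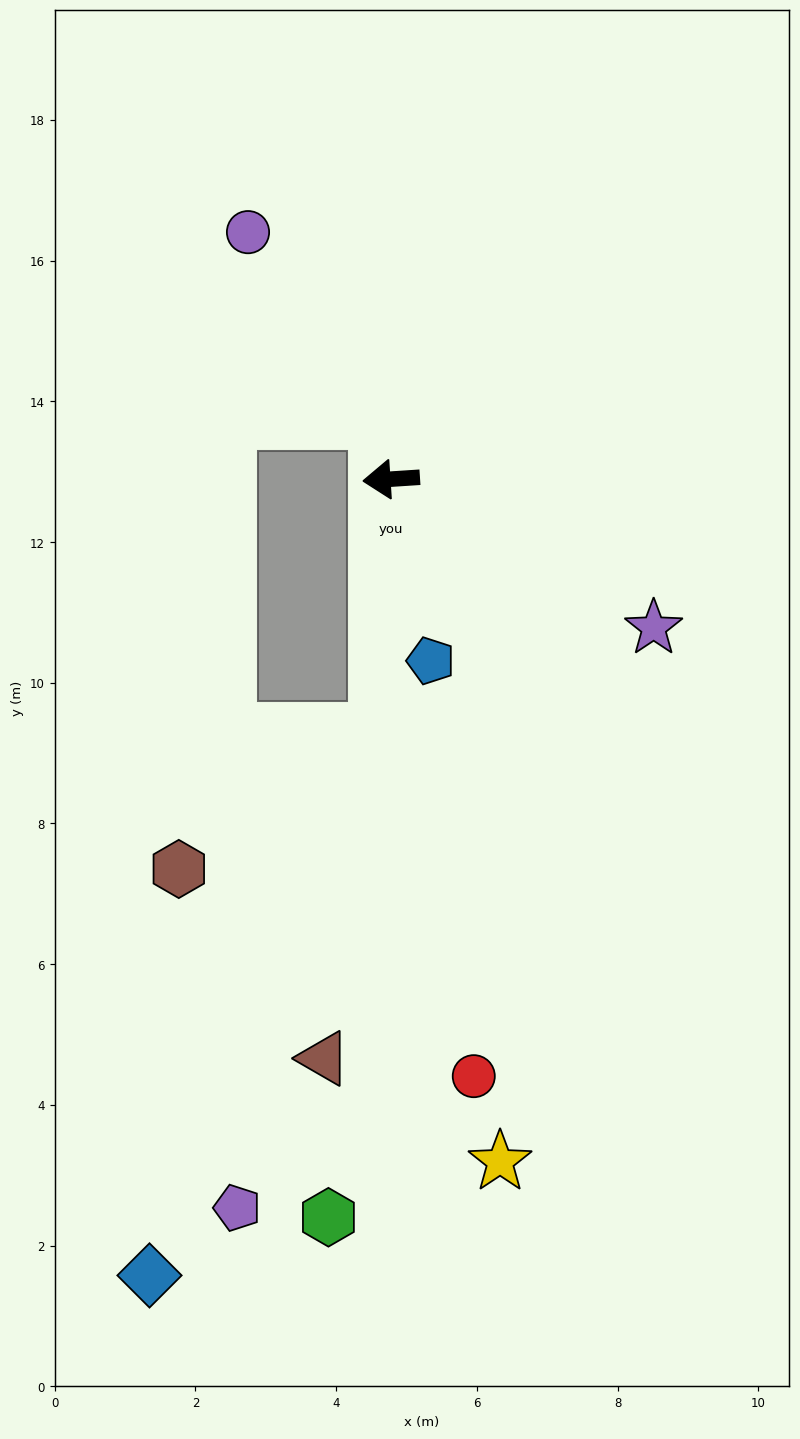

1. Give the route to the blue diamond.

blocked — turn left 84°, forward 3.6 m, then turn right 21°, forward 8.4 m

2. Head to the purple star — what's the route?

turn left 147°, forward 4.3 m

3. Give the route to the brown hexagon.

blocked — turn left 84°, forward 3.6 m, then turn right 53°, forward 3.4 m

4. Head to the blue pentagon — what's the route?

turn left 99°, forward 2.6 m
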